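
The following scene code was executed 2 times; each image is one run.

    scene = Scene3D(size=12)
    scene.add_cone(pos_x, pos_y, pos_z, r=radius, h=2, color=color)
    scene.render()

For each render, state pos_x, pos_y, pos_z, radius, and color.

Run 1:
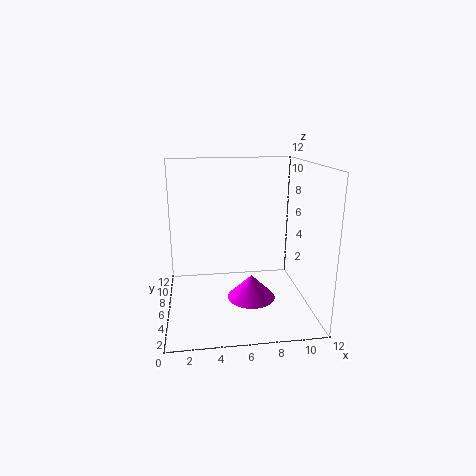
pos_x = 7
pos_y = 5
pos_z = 1
radius = 2
color = 'magenta'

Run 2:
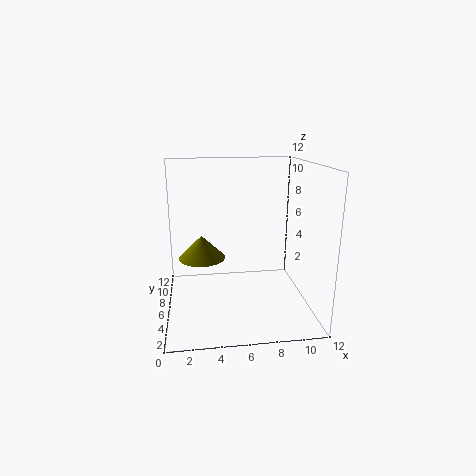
pos_x = 3
pos_y = 7
pos_z = 4
radius = 2
color = 'olive'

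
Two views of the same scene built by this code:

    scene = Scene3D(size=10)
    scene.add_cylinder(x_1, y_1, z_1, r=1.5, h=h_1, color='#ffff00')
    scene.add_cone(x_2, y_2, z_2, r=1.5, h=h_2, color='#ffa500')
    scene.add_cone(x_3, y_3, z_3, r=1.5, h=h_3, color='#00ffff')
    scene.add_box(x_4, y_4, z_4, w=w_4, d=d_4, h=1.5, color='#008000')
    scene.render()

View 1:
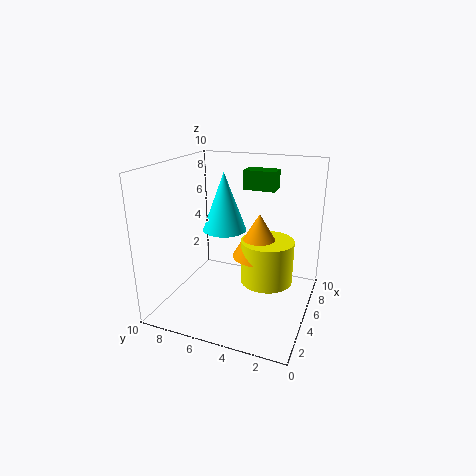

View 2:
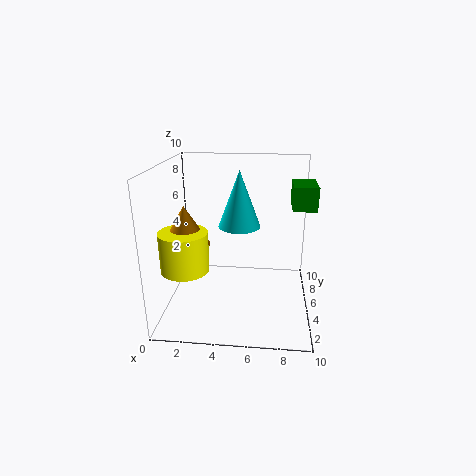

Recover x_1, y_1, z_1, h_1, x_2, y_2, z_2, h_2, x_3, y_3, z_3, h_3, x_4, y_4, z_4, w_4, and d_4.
x_1 = 2; y_1 = 2; z_1 = 4; h_1 = 2.5; x_2 = 2; y_2 = 2.5; z_2 = 5.5; h_2 = 2.5; x_3 = 5; y_3 = 6; z_3 = 5.5; h_3 = 4; x_4 = 8.5; y_4 = 3.5; z_4 = 7.5; w_4 = 1.5; d_4 = 2.5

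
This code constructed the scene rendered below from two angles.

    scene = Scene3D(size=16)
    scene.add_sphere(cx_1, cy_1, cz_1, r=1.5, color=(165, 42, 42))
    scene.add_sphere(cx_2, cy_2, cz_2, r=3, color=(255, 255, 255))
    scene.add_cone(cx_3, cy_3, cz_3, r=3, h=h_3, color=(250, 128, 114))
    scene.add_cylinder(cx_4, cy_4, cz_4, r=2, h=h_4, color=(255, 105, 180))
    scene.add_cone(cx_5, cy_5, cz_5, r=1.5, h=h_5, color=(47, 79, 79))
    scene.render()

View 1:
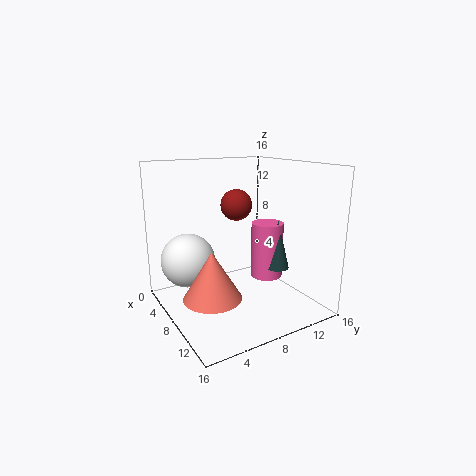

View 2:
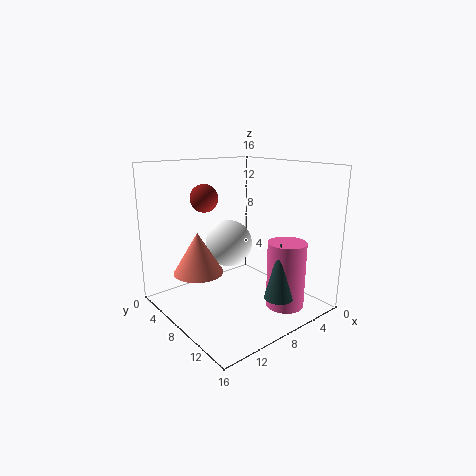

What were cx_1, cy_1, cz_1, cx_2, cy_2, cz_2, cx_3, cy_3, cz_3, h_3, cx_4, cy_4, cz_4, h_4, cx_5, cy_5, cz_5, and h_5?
cx_1 = 11, cy_1 = 6, cz_1 = 12.5, cx_2 = 5.5, cy_2 = 3, cz_2 = 5.5, cx_3 = 10.5, cy_3 = 3.5, cz_3 = 3, h_3 = 5, cx_4 = 6, cy_4 = 13.5, cz_4 = 1.5, h_4 = 7, cx_5 = 7.5, cy_5 = 14, cz_5 = 3, h_5 = 6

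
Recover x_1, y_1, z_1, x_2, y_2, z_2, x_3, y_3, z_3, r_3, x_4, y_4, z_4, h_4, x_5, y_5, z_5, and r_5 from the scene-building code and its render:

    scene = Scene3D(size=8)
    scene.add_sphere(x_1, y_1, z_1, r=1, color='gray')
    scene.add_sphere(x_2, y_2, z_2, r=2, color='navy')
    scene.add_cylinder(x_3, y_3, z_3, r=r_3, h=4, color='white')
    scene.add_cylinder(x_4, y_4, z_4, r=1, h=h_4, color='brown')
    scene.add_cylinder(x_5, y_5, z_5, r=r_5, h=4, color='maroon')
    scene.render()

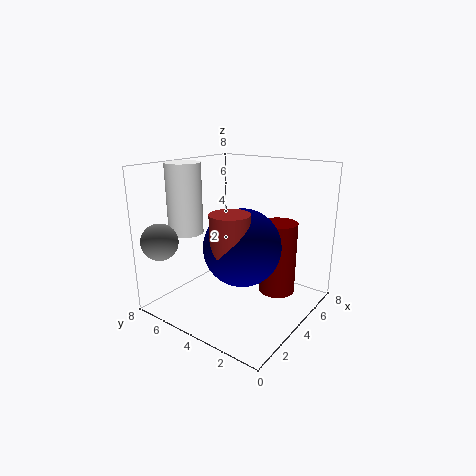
x_1 = 1
y_1 = 7
z_1 = 4
x_2 = 3
y_2 = 3
z_2 = 4
x_3 = 3
y_3 = 7
z_3 = 4
r_3 = 1
x_4 = 2
y_4 = 3
z_4 = 4
h_4 = 2
x_5 = 5
y_5 = 2
z_5 = 1
r_5 = 1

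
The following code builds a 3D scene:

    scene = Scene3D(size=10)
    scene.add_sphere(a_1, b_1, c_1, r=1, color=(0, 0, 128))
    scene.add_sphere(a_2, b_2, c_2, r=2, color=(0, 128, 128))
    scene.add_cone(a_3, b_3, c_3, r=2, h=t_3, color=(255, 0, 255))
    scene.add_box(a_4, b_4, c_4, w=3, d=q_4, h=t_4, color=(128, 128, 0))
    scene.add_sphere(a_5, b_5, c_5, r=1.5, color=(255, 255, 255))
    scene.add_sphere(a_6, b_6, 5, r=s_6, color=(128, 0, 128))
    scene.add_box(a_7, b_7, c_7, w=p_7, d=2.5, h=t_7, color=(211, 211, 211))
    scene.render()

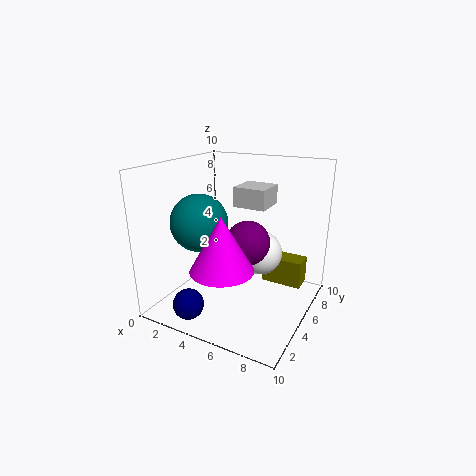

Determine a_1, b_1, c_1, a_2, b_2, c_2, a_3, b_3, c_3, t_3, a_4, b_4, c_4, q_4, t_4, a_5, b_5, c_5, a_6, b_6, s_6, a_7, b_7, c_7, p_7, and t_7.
a_1 = 3.5; b_1 = 1; c_1 = 1.5; a_2 = 2.5; b_2 = 4; c_2 = 6; a_3 = 5.5; b_3 = 2; c_3 = 4; t_3 = 3.5; a_4 = 6; b_4 = 7; c_4 = 1; q_4 = 1.5; t_4 = 2; a_5 = 6.5; b_5 = 5.5; c_5 = 4; a_6 = 6; b_6 = 4.5; s_6 = 1.5; a_7 = 3.5; b_7 = 7; c_7 = 6.5; p_7 = 2.5; t_7 = 1.5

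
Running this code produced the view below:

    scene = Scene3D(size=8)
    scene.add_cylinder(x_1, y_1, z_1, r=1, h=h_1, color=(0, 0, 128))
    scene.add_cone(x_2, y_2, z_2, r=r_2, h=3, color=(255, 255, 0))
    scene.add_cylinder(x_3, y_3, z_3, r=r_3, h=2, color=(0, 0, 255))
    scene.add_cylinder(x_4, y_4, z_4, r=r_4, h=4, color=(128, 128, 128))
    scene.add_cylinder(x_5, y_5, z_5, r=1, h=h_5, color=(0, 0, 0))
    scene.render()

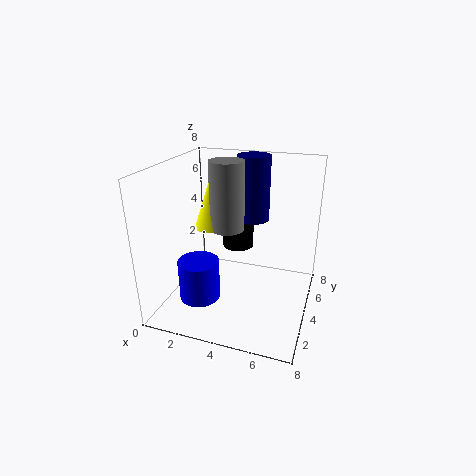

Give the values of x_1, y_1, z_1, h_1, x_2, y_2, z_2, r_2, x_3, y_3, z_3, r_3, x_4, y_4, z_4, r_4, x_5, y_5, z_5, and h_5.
x_1 = 4
y_1 = 7
z_1 = 4
h_1 = 4
x_2 = 2
y_2 = 5
z_2 = 4
r_2 = 1
x_3 = 3
y_3 = 1
z_3 = 2
r_3 = 1
x_4 = 3
y_4 = 5
z_4 = 4
r_4 = 1
x_5 = 3
y_5 = 7
z_5 = 2
h_5 = 2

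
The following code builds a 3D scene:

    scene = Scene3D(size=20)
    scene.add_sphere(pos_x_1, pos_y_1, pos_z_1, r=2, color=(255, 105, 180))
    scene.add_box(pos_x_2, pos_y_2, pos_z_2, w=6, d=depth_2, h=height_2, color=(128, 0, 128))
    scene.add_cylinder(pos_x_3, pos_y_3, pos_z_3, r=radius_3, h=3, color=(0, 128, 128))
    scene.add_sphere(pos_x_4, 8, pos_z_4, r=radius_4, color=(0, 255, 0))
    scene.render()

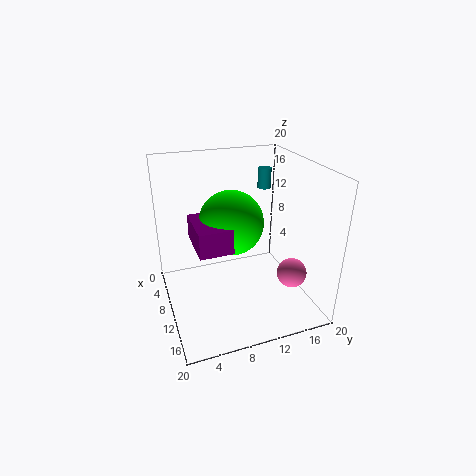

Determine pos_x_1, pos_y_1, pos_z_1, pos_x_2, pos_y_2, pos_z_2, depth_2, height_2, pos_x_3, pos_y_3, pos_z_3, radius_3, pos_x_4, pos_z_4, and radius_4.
pos_x_1 = 15; pos_y_1 = 16; pos_z_1 = 6; pos_x_2 = 11; pos_y_2 = 3; pos_z_2 = 12; depth_2 = 4; height_2 = 3; pos_x_3 = 5; pos_y_3 = 16; pos_z_3 = 15; radius_3 = 1; pos_x_4 = 13; pos_z_4 = 14; radius_4 = 4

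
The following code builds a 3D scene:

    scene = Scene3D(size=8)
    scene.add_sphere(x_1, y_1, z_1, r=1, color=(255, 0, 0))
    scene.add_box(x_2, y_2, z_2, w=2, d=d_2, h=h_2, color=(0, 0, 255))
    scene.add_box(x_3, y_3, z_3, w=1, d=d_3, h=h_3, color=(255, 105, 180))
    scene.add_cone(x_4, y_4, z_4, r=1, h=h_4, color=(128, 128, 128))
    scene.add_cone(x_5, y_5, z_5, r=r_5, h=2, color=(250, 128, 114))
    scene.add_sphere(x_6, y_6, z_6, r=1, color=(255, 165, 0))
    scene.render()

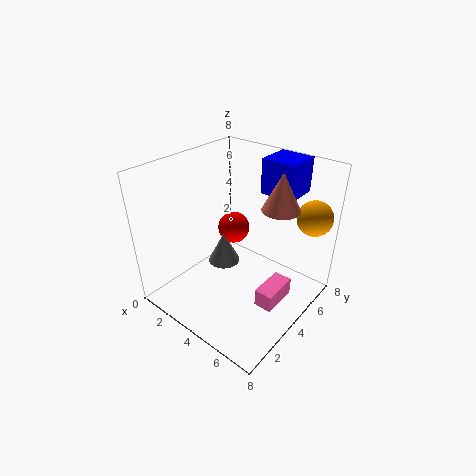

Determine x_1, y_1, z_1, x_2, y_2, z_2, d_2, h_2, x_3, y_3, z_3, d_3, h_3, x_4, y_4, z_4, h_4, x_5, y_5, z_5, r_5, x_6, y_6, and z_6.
x_1 = 2, y_1 = 6, z_1 = 3, x_2 = 4, y_2 = 6, z_2 = 6, d_2 = 2, h_2 = 2, x_3 = 6, y_3 = 3, z_3 = 1, d_3 = 2, h_3 = 1, x_4 = 2, y_4 = 5, z_4 = 1, h_4 = 2, x_5 = 6, y_5 = 5, z_5 = 6, r_5 = 1, x_6 = 7, y_6 = 7, z_6 = 5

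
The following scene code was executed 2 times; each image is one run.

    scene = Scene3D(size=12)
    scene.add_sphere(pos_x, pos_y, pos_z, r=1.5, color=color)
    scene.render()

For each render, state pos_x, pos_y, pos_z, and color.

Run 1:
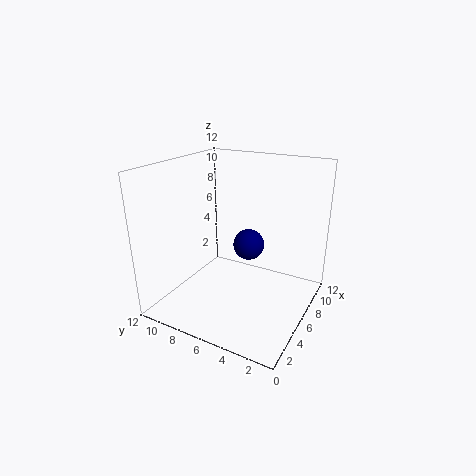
pos_x = 10, pos_y = 7, pos_z = 3.5, color = 'navy'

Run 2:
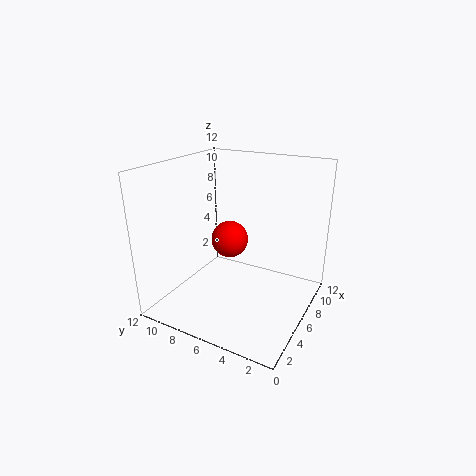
pos_x = 5.5, pos_y = 6.5, pos_z = 6, color = 'red'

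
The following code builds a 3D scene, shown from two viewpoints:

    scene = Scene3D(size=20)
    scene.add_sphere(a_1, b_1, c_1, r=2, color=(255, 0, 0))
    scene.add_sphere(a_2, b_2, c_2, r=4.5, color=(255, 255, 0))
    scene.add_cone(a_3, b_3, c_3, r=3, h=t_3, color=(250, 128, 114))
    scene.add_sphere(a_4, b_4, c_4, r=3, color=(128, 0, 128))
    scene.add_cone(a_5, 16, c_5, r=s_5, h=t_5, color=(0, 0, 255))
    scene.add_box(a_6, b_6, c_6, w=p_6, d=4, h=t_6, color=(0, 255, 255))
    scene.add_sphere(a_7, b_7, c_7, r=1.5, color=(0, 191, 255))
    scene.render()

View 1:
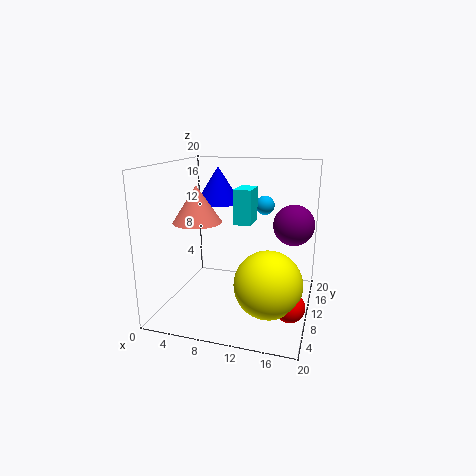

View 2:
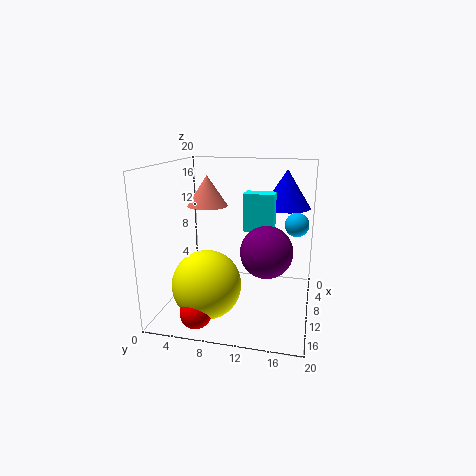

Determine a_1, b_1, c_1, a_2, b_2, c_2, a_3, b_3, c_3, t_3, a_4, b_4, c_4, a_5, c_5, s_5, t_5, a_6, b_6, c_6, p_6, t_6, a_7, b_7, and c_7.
a_1 = 18
b_1 = 6.5
c_1 = 2.5
a_2 = 15
b_2 = 7
c_2 = 5
a_3 = 6.5
b_3 = 4.5
c_3 = 13.5
t_3 = 4.5
a_4 = 17
b_4 = 15
c_4 = 11
a_5 = 5
c_5 = 13.5
s_5 = 3.5
t_5 = 5.5
a_6 = 9
b_6 = 11
c_6 = 11.5
p_6 = 2.5
t_6 = 5
a_7 = 12
b_7 = 18
c_7 = 13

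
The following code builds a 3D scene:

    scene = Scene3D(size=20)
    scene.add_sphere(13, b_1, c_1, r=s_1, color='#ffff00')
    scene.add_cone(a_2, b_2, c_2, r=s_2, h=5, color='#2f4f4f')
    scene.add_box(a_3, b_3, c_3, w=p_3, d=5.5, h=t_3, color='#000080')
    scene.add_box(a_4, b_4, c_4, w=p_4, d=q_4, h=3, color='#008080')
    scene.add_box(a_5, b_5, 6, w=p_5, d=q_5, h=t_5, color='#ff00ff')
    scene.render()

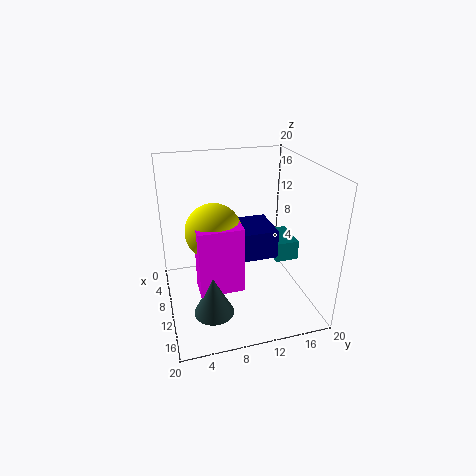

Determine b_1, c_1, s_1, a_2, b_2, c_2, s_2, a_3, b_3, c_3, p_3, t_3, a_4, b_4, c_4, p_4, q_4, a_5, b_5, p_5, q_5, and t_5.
b_1 = 6
c_1 = 13
s_1 = 3.5
a_2 = 16.5
b_2 = 5
c_2 = 3.5
s_2 = 2.5
a_3 = 6.5
b_3 = 9.5
c_3 = 7.5
p_3 = 6
t_3 = 4
a_4 = 4.5
b_4 = 16
c_4 = 5
p_4 = 5.5
q_4 = 3.5
a_5 = 13.5
b_5 = 3.5
p_5 = 3
q_5 = 5.5
t_5 = 8.5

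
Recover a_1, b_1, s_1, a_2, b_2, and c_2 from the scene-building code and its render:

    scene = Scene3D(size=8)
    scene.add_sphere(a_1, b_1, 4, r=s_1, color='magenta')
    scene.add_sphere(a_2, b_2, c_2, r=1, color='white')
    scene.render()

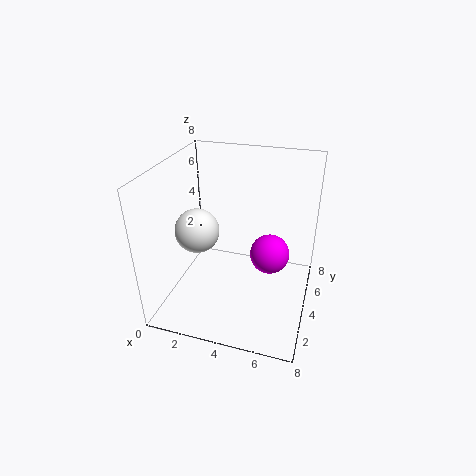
a_1 = 6
b_1 = 3
s_1 = 1
a_2 = 3
b_2 = 1
c_2 = 6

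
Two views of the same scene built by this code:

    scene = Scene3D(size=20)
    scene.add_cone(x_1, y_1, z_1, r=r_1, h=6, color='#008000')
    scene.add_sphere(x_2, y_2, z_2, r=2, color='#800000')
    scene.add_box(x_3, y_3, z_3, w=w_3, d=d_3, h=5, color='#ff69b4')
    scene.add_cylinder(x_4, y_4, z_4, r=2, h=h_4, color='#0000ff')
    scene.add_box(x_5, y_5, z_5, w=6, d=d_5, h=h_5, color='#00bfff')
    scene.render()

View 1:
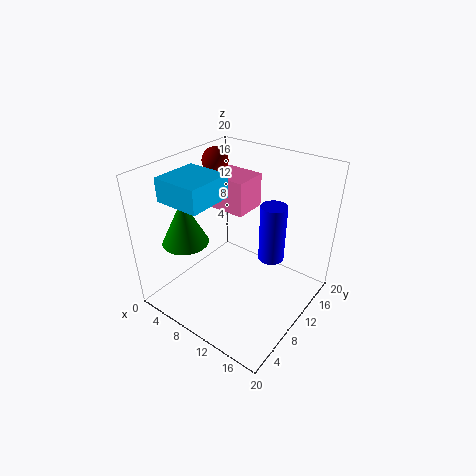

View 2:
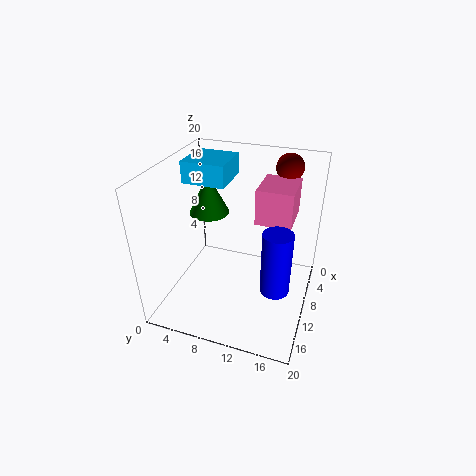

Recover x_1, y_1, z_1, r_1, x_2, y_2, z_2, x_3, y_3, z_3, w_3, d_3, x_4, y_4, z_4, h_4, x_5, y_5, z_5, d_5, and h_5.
x_1 = 6
y_1 = 4
z_1 = 11
r_1 = 3
x_2 = 2
y_2 = 15
z_2 = 18
x_3 = 3
y_3 = 12
z_3 = 12
w_3 = 6
d_3 = 5
x_4 = 12
y_4 = 16
z_4 = 4
h_4 = 9
x_5 = 4
y_5 = 2
z_5 = 17
d_5 = 6
h_5 = 3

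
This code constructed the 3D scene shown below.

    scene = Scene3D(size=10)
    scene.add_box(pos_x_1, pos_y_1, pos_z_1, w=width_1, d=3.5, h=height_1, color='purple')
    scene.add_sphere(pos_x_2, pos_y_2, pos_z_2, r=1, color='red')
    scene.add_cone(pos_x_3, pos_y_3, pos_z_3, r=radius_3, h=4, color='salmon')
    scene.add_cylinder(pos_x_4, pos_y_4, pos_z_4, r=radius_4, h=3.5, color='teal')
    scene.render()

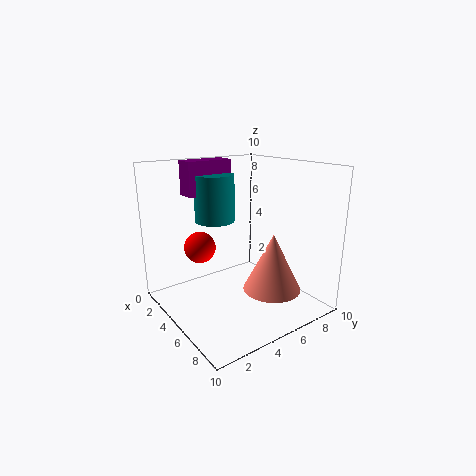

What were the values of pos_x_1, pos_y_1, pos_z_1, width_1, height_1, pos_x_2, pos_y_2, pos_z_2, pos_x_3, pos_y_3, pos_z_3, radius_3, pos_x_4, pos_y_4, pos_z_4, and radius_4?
pos_x_1 = 0.5; pos_y_1 = 3; pos_z_1 = 7.5; width_1 = 1.5; height_1 = 2.5; pos_x_2 = 5; pos_y_2 = 2; pos_z_2 = 5; pos_x_3 = 7; pos_y_3 = 6.5; pos_z_3 = 1.5; radius_3 = 2; pos_x_4 = 2; pos_y_4 = 5; pos_z_4 = 5.5; radius_4 = 1.5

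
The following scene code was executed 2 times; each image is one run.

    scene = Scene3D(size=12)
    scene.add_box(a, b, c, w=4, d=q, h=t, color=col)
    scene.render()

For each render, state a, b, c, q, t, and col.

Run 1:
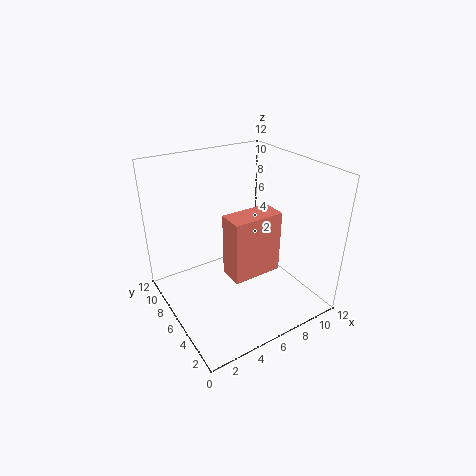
a = 4, b = 3, c = 4, q = 2, t = 5, col = 'salmon'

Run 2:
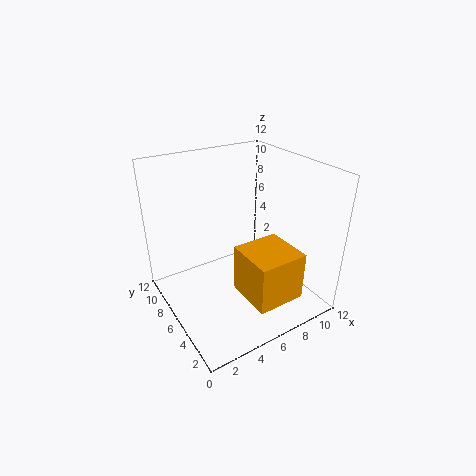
a = 5, b = 1, c = 2, q = 4, t = 4, col = 'orange'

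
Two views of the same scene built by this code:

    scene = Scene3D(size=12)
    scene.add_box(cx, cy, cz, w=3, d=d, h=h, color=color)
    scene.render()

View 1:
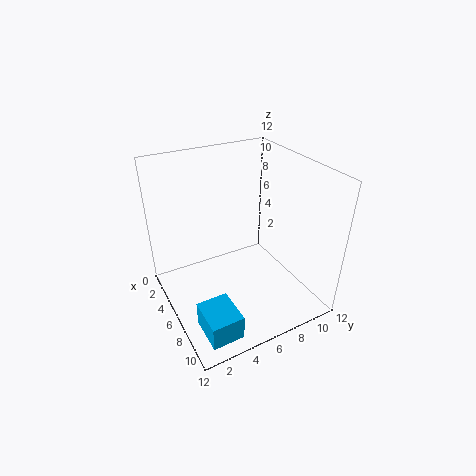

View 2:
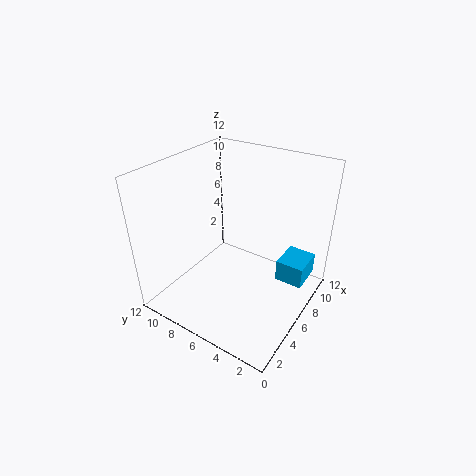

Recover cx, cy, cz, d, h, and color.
cx = 8.5, cy = 1, cz = 1, d = 2.5, h = 2, color = 'deepskyblue'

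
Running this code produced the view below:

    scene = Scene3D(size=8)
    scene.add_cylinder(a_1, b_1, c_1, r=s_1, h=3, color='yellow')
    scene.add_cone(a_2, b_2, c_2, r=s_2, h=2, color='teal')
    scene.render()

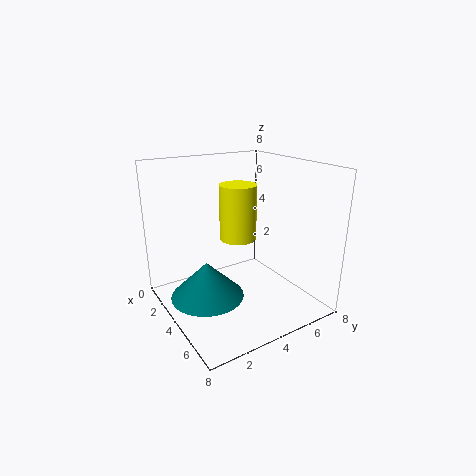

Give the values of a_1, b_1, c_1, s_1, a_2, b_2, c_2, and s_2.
a_1 = 4; b_1 = 4; c_1 = 4; s_1 = 1; a_2 = 4; b_2 = 2; c_2 = 1; s_2 = 2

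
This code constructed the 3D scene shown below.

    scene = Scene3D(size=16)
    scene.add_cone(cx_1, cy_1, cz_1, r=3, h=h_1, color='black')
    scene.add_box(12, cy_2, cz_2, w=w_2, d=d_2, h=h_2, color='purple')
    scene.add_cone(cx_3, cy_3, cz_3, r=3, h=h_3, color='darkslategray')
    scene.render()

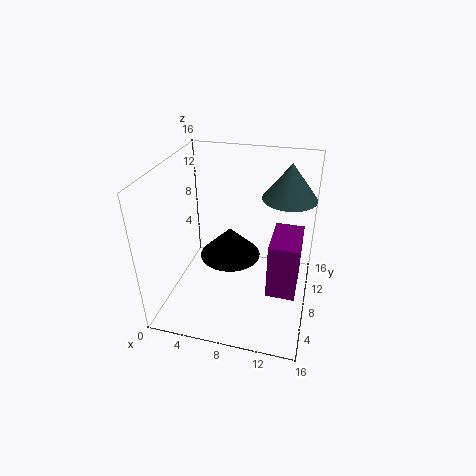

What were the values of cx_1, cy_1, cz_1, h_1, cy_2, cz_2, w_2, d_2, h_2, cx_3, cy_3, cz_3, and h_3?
cx_1 = 8
cy_1 = 5
cz_1 = 8
h_1 = 3
cy_2 = 4
cz_2 = 4
w_2 = 3
d_2 = 5
h_2 = 6
cx_3 = 13
cy_3 = 11
cz_3 = 12
h_3 = 4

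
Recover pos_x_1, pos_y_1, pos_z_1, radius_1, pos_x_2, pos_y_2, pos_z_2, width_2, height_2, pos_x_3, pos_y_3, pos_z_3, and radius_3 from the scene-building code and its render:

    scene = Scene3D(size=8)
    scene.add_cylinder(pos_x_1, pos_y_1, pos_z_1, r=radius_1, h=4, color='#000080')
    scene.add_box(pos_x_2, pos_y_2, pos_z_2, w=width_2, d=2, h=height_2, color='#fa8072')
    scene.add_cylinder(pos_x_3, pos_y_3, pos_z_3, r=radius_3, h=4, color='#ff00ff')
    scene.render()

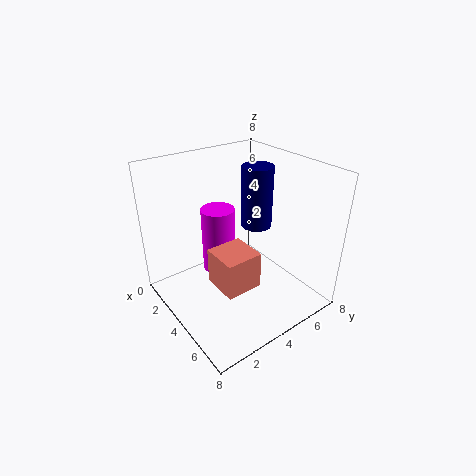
pos_x_1 = 2; pos_y_1 = 7; pos_z_1 = 3; radius_1 = 1; pos_x_2 = 4; pos_y_2 = 2; pos_z_2 = 2; width_2 = 2; height_2 = 2; pos_x_3 = 2; pos_y_3 = 4; pos_z_3 = 1; radius_3 = 1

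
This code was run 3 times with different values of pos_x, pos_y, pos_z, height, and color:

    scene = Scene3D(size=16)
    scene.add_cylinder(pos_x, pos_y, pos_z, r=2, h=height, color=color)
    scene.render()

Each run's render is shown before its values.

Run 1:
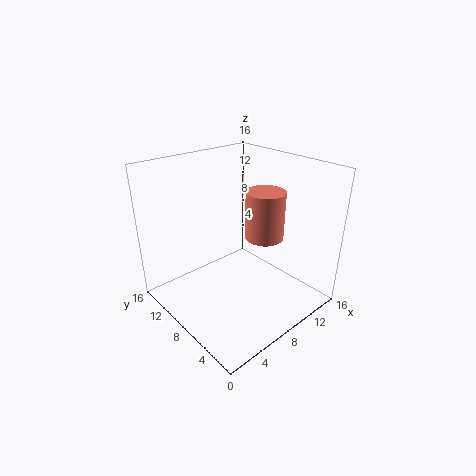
pos_x = 9, pos_y = 5, pos_z = 9, height = 5, color = 'salmon'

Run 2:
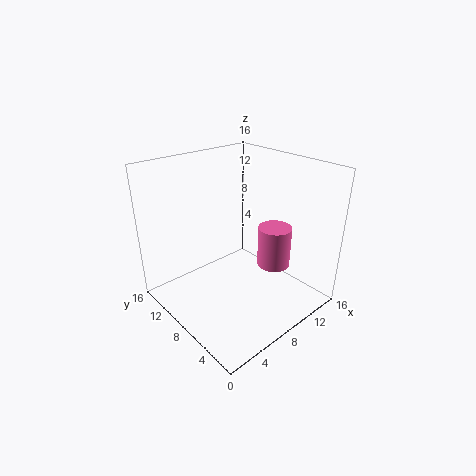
pos_x = 13, pos_y = 7, pos_z = 3, height = 5, color = 'hotpink'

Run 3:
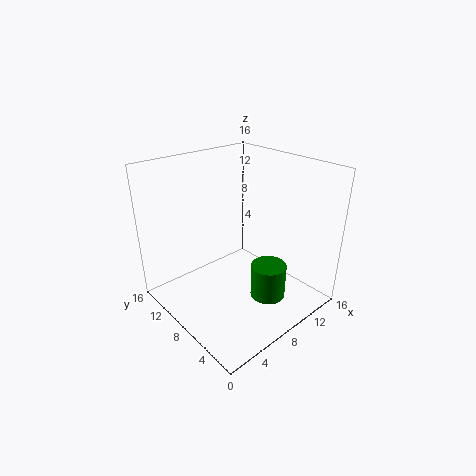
pos_x = 10, pos_y = 5, pos_z = 1, height = 4, color = 'green'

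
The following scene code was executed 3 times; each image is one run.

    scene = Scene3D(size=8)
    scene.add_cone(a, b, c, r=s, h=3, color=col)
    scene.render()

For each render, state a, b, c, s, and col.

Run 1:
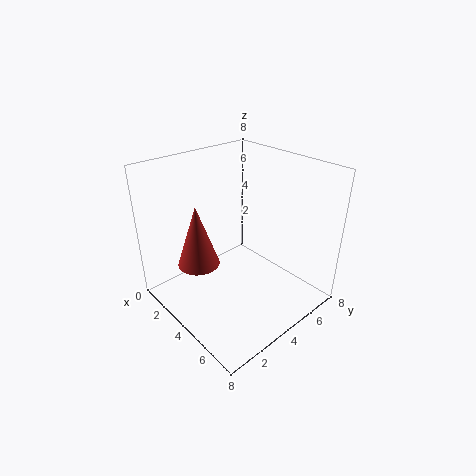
a = 4.5
b = 1
c = 4
s = 1
col = 'brown'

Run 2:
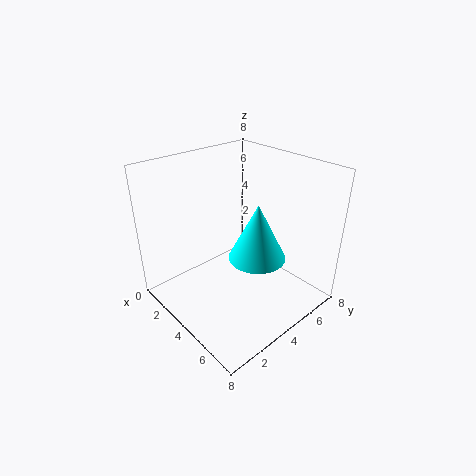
a = 5.5
b = 4
c = 3.5
s = 1.5
col = 'cyan'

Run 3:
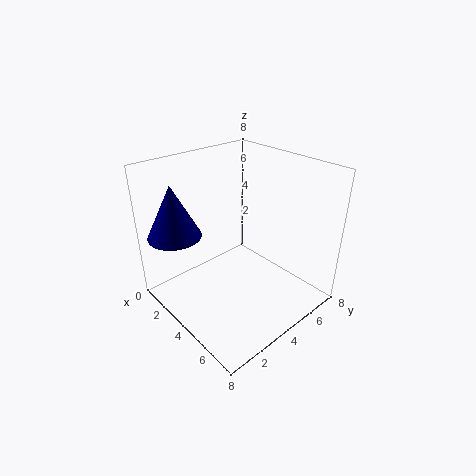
a = 1.5
b = 1.5
c = 4
s = 1.5
col = 'navy'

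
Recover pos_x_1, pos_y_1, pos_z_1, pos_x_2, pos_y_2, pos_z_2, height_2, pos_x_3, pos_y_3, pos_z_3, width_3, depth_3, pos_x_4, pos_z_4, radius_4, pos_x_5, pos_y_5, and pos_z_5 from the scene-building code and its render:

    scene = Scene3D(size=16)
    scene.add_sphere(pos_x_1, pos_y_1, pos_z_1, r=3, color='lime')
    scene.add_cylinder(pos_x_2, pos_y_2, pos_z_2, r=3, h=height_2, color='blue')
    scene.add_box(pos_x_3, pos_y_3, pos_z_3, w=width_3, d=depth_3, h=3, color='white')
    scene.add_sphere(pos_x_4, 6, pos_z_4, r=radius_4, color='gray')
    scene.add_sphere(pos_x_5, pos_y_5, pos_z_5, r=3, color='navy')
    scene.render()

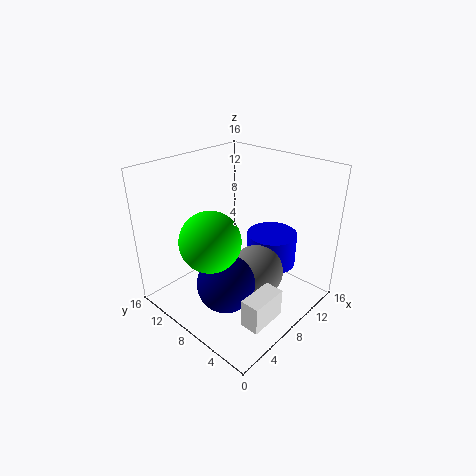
pos_x_1 = 3
pos_y_1 = 7
pos_z_1 = 10
pos_x_2 = 13
pos_y_2 = 7
pos_z_2 = 3
height_2 = 4
pos_x_3 = 3
pos_y_3 = 1
pos_z_3 = 2
width_3 = 4
depth_3 = 2
pos_x_4 = 9
pos_z_4 = 4
radius_4 = 3
pos_x_5 = 4
pos_y_5 = 6
pos_z_5 = 5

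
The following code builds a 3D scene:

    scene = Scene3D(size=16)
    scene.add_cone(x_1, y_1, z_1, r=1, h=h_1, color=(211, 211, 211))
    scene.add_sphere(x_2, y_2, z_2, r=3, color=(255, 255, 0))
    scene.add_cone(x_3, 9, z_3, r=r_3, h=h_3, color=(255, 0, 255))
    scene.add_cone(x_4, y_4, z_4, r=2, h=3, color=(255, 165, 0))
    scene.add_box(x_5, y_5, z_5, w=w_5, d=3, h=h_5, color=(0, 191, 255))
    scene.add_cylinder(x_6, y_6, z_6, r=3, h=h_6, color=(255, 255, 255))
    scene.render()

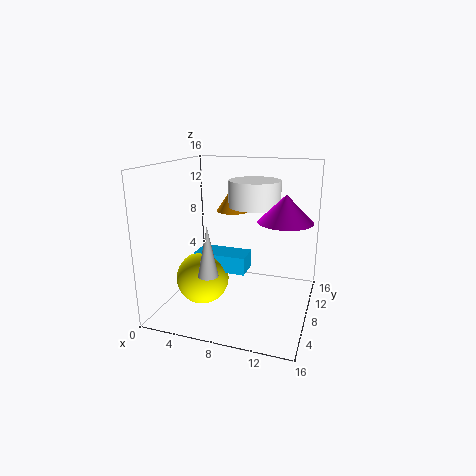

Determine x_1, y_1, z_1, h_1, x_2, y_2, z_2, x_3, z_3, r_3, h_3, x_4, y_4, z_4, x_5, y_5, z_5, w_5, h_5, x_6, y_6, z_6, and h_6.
x_1 = 7, y_1 = 2, z_1 = 6, h_1 = 5, x_2 = 4, y_2 = 7, z_2 = 3, x_3 = 13, z_3 = 10, r_3 = 3, h_3 = 3, x_4 = 6, y_4 = 12, z_4 = 10, x_5 = 3, y_5 = 7, z_5 = 4, w_5 = 6, h_5 = 2, x_6 = 9, y_6 = 11, z_6 = 11, h_6 = 3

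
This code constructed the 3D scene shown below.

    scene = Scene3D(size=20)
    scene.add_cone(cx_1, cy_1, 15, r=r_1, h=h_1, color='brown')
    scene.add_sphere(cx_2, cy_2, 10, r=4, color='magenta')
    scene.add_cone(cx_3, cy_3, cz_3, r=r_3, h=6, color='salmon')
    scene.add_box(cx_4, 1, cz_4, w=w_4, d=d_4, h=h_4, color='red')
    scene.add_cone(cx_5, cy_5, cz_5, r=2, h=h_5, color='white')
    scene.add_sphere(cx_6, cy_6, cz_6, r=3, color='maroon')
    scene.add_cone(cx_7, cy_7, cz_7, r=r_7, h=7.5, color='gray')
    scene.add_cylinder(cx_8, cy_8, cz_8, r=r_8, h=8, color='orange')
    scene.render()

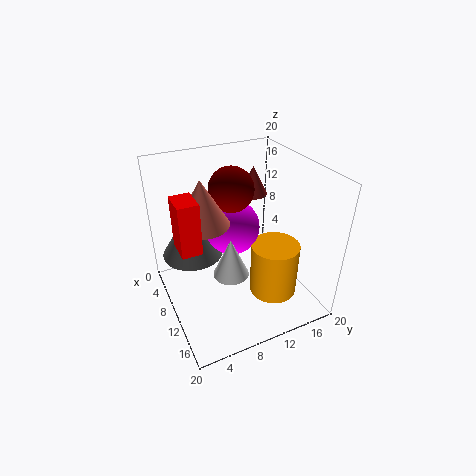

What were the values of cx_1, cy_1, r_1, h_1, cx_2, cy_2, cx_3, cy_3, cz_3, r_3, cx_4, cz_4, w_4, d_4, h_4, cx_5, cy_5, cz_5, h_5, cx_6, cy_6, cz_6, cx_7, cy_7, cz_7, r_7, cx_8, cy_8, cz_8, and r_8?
cx_1 = 7.5
cy_1 = 13.5
r_1 = 2
h_1 = 4
cx_2 = 7
cy_2 = 10.5
cx_3 = 10
cy_3 = 5
cz_3 = 13.5
r_3 = 3.5
cx_4 = 10.5
cz_4 = 12
w_4 = 3.5
d_4 = 2.5
h_4 = 6.5
cx_5 = 17.5
cy_5 = 5.5
cz_5 = 11
h_5 = 4.5
cx_6 = 9
cy_6 = 9.5
cz_6 = 17
cx_7 = 4.5
cy_7 = 5
cz_7 = 5.5
r_7 = 4.5
cx_8 = 12
cy_8 = 15
cz_8 = 0.5
r_8 = 3.5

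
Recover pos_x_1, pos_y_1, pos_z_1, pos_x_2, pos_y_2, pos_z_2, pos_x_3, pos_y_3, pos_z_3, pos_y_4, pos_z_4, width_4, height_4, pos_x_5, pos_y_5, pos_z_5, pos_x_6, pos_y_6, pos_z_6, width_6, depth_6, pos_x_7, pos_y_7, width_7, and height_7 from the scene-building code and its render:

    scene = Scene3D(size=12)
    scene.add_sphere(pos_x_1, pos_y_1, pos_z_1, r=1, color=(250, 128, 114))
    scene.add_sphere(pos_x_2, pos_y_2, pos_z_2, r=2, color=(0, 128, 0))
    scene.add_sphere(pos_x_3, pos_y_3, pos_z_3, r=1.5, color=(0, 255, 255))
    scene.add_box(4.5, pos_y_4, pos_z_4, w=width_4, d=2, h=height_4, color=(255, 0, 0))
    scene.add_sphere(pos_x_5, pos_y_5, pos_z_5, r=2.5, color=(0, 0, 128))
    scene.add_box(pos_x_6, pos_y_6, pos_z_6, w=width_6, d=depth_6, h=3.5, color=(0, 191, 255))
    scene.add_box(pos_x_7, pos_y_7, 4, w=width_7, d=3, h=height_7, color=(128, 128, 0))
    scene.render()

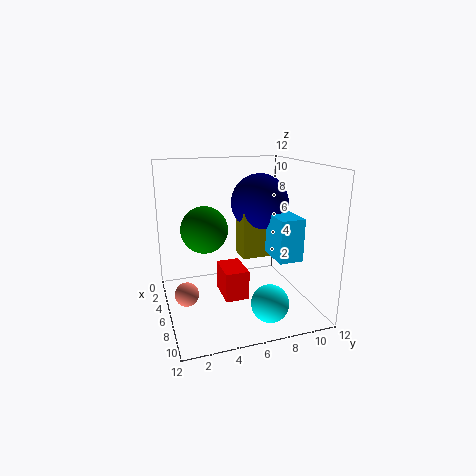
pos_x_1 = 6; pos_y_1 = 1.5; pos_z_1 = 1.5; pos_x_2 = 4.5; pos_y_2 = 3.5; pos_z_2 = 6.5; pos_x_3 = 9.5; pos_y_3 = 7.5; pos_z_3 = 1.5; pos_y_4 = 4.5; pos_z_4 = 1; width_4 = 3; height_4 = 2.5; pos_x_5 = 4.5; pos_y_5 = 8.5; pos_z_5 = 8.5; pos_x_6 = 6; pos_y_6 = 8.5; pos_z_6 = 4.5; width_6 = 3; depth_6 = 2; pos_x_7 = 4; pos_y_7 = 6.5; width_7 = 2; height_7 = 4.5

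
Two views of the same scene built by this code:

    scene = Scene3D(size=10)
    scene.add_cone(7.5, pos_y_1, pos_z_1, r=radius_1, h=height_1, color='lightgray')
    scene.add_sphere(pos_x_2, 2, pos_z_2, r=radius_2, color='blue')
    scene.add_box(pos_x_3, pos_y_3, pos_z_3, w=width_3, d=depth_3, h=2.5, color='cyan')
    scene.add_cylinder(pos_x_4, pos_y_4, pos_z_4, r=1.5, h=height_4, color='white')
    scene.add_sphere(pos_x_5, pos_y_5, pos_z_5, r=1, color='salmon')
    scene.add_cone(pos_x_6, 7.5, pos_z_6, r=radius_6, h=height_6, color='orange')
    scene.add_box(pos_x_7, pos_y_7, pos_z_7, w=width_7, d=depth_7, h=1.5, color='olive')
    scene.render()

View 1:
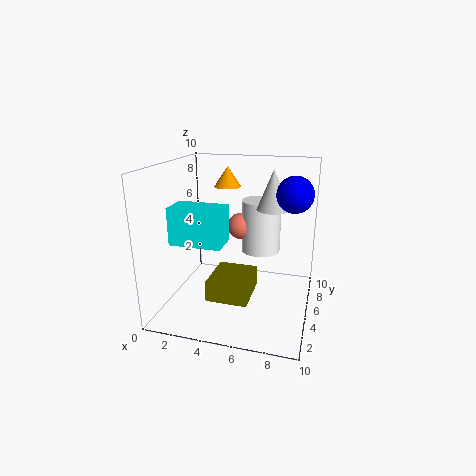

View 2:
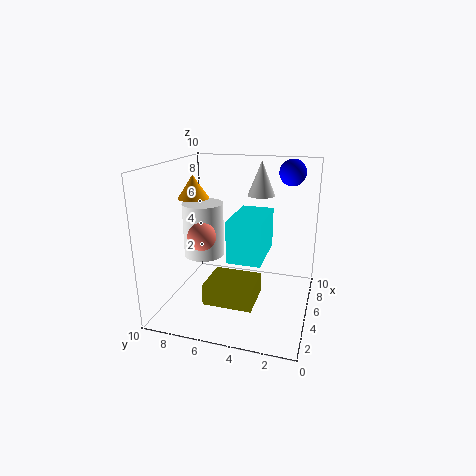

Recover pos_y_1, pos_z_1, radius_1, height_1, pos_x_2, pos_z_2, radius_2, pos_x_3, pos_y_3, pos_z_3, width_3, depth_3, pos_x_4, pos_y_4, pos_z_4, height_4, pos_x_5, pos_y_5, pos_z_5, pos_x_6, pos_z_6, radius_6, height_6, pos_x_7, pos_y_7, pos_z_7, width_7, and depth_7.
pos_y_1 = 4; pos_z_1 = 7.5; radius_1 = 1; height_1 = 2.5; pos_x_2 = 9; pos_z_2 = 9; radius_2 = 1; pos_x_3 = 1; pos_y_3 = 2.5; pos_z_3 = 5; width_3 = 3.5; depth_3 = 2; pos_x_4 = 6; pos_y_4 = 8; pos_z_4 = 3; height_4 = 4; pos_x_5 = 4.5; pos_y_5 = 7.5; pos_z_5 = 5; pos_x_6 = 3.5; pos_z_6 = 8; radius_6 = 1; height_6 = 1.5; pos_x_7 = 3; pos_y_7 = 3.5; pos_z_7 = 0.5; width_7 = 3; depth_7 = 3.5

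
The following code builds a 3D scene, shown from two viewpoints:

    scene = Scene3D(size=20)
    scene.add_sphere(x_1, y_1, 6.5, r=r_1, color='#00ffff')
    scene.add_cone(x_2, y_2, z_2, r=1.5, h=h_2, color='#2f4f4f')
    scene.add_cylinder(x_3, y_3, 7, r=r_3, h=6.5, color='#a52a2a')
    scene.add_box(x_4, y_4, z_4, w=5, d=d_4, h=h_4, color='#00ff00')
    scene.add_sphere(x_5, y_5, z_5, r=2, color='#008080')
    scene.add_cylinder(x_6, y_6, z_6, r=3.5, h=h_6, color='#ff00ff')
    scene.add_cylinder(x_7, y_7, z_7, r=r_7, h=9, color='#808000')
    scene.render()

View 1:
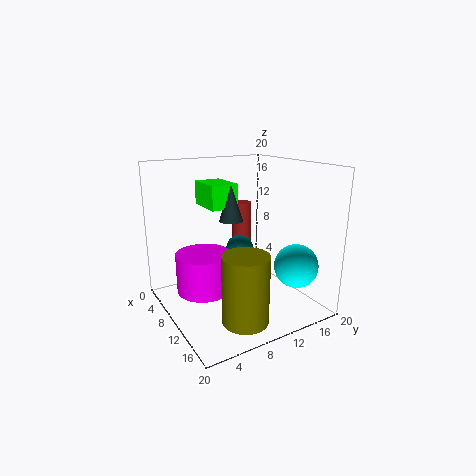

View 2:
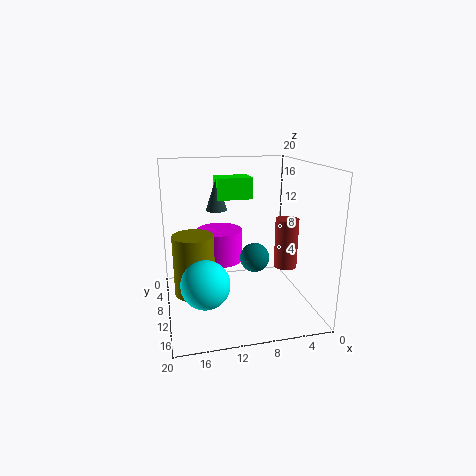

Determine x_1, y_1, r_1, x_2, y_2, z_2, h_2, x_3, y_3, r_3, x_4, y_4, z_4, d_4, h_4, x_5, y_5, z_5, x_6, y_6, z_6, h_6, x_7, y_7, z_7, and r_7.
x_1 = 15.5, y_1 = 16, r_1 = 3, x_2 = 12.5, y_2 = 7.5, z_2 = 13.5, h_2 = 4.5, x_3 = 4.5, y_3 = 14, r_3 = 1.5, x_4 = 7.5, y_4 = 5, z_4 = 15, d_4 = 3.5, h_4 = 3, x_5 = 8, y_5 = 11.5, z_5 = 7.5, x_6 = 11.5, y_6 = 4, z_6 = 4.5, h_6 = 5, x_7 = 16, y_7 = 7.5, z_7 = 1, r_7 = 3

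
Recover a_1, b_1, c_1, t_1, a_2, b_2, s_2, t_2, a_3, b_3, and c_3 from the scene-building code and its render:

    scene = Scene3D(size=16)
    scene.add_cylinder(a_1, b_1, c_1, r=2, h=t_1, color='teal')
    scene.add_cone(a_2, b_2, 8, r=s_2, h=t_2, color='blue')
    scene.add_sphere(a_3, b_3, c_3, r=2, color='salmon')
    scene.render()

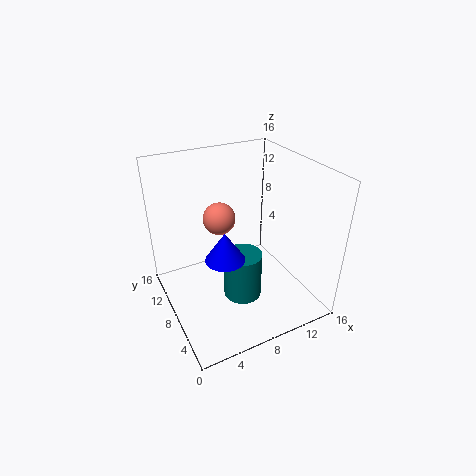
a_1 = 7
b_1 = 5
c_1 = 3
t_1 = 5
a_2 = 5
b_2 = 5
s_2 = 2
t_2 = 3
a_3 = 8
b_3 = 13
c_3 = 8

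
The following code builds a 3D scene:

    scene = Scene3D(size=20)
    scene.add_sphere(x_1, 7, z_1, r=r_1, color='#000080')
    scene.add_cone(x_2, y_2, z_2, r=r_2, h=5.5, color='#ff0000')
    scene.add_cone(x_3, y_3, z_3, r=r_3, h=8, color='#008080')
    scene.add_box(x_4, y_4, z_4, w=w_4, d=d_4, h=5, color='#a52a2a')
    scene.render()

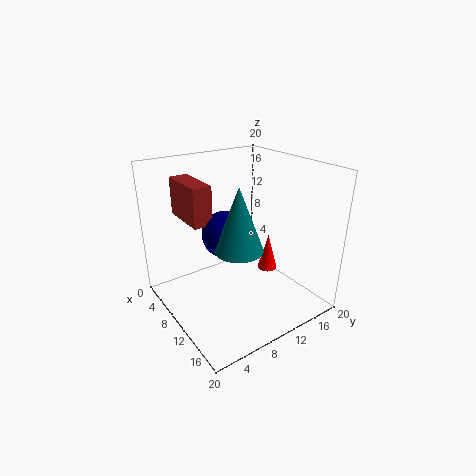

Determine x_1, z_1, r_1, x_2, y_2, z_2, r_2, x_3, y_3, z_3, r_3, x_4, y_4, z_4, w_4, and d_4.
x_1 = 11.5; z_1 = 12; r_1 = 3; x_2 = 9.5; y_2 = 16; z_2 = 3; r_2 = 1.5; x_3 = 14.5; y_3 = 7; z_3 = 11; r_3 = 3; x_4 = 4.5; y_4 = 3; z_4 = 13.5; w_4 = 6.5; d_4 = 2.5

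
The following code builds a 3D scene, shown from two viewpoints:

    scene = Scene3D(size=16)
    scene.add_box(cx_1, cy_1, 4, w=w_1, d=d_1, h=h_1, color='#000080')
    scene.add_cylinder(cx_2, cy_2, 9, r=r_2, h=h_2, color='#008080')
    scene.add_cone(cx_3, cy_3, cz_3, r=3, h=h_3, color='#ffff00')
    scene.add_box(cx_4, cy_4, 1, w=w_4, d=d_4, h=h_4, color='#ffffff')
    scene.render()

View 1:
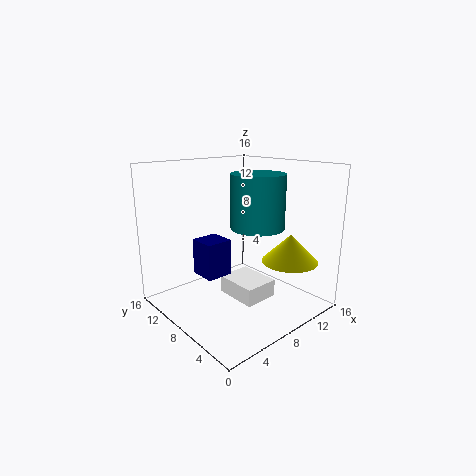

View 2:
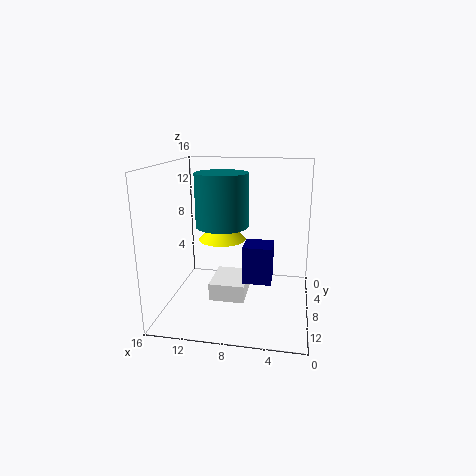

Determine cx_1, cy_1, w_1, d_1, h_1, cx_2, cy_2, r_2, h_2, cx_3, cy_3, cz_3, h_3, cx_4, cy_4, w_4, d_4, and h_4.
cx_1 = 4, cy_1 = 8, w_1 = 3, d_1 = 3, h_1 = 4, cx_2 = 10, cy_2 = 7, r_2 = 3, h_2 = 6, cx_3 = 11, cy_3 = 3, cz_3 = 6, h_3 = 3, cx_4 = 7, cy_4 = 5, w_4 = 4, d_4 = 5, h_4 = 2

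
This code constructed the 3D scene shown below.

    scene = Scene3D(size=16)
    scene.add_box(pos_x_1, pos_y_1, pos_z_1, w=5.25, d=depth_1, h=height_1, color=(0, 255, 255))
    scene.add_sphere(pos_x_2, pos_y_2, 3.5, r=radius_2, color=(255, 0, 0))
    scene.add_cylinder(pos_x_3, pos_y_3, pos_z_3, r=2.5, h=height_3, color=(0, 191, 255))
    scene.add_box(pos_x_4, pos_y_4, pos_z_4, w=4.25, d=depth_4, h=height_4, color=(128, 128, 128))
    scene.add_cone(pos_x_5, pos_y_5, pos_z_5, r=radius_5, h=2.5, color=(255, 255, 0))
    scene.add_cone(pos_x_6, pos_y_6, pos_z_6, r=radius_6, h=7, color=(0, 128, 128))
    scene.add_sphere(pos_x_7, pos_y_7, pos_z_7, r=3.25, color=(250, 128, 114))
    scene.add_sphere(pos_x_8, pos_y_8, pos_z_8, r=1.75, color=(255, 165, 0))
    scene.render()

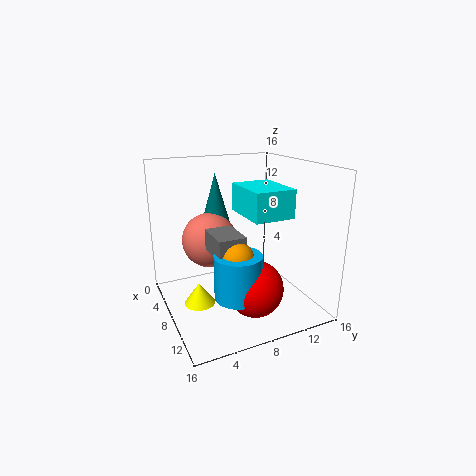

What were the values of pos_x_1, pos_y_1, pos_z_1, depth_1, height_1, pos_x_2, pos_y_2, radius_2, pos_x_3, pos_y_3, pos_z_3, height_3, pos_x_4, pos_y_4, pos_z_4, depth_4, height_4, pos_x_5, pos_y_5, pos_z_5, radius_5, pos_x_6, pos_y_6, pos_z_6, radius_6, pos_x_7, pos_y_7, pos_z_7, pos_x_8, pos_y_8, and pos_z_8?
pos_x_1 = 9.25; pos_y_1 = 6.75; pos_z_1 = 11.75; depth_1 = 4; height_1 = 2.75; pos_x_2 = 11.75; pos_y_2 = 8.25; radius_2 = 3; pos_x_3 = 11.25; pos_y_3 = 6.5; pos_z_3 = 2.75; height_3 = 4.75; pos_x_4 = 7; pos_y_4 = 4.5; pos_z_4 = 7; depth_4 = 3; height_4 = 2.25; pos_x_5 = 7.25; pos_y_5 = 3.5; pos_z_5 = 0.5; radius_5 = 1.75; pos_x_6 = 3.25; pos_y_6 = 7.25; pos_z_6 = 7.5; radius_6 = 2; pos_x_7 = 4.25; pos_y_7 = 6; pos_z_7 = 6.75; pos_x_8 = 11; pos_y_8 = 6.5; pos_z_8 = 7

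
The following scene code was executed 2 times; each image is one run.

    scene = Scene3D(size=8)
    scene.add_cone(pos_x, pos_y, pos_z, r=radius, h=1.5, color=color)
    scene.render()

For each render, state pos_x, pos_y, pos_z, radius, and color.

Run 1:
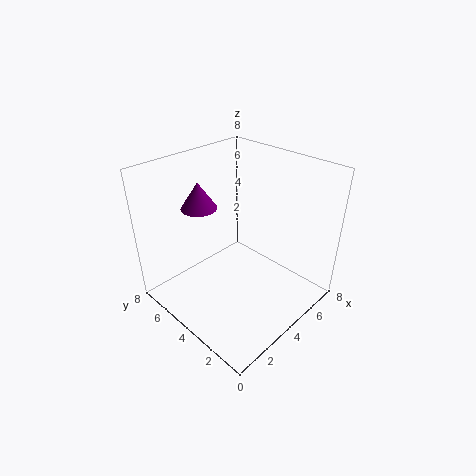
pos_x = 3
pos_y = 6
pos_z = 5.5
radius = 1
color = 'purple'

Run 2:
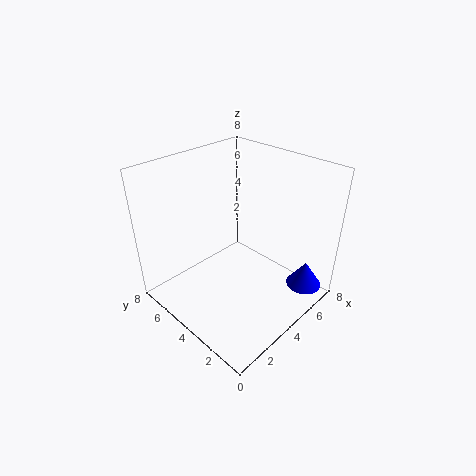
pos_x = 6.5
pos_y = 1
pos_z = 1
radius = 1
color = 'blue'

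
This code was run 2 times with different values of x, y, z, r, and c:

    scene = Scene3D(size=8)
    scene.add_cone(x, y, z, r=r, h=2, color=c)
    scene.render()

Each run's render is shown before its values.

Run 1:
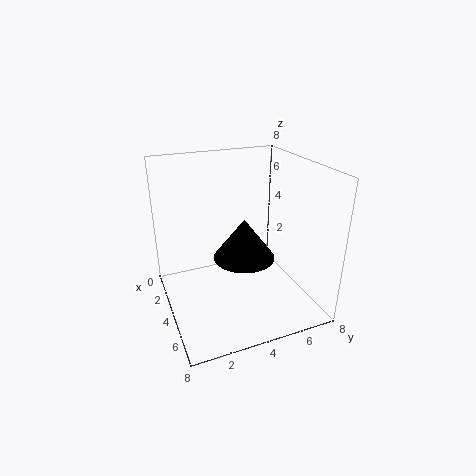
x = 6
y = 3.5
z = 4
r = 1.5
c = 'black'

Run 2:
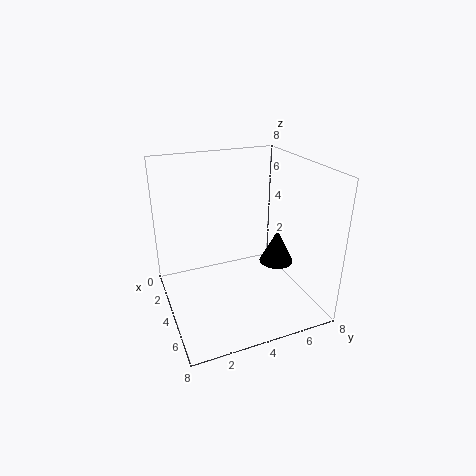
x = 4
y = 6.5
z = 2
r = 1
c = 'black'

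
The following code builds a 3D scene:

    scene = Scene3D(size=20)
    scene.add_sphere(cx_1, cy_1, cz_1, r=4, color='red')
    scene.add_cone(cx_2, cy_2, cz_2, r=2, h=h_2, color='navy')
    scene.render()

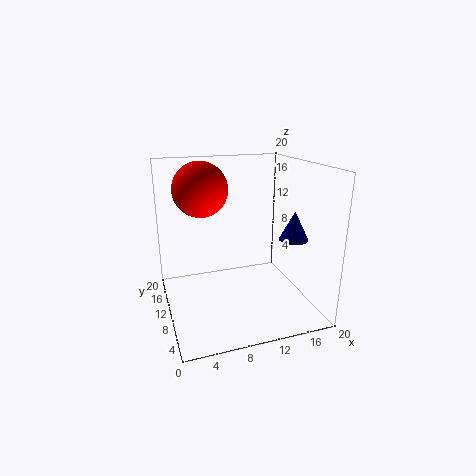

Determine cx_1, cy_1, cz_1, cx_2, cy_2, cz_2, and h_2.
cx_1 = 6
cy_1 = 15
cz_1 = 16
cx_2 = 17
cy_2 = 7
cz_2 = 10
h_2 = 4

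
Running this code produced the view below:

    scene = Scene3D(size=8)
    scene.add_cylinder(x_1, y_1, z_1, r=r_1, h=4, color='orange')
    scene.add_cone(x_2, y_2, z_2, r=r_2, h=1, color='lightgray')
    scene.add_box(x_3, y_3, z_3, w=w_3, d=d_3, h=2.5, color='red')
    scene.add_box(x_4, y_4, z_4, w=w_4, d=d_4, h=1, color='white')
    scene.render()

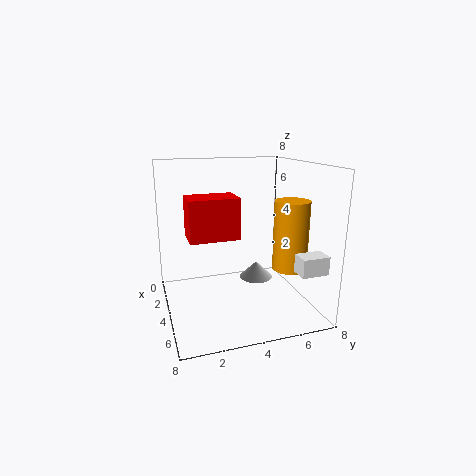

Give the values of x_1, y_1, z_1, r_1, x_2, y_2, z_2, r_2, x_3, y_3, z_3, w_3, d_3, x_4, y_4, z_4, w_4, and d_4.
x_1 = 4.5, y_1 = 7, z_1 = 2, r_1 = 1, x_2 = 3, y_2 = 5.5, z_2 = 1, r_2 = 1, x_3 = 1, y_3 = 1.5, z_3 = 3.5, w_3 = 2, d_3 = 3, x_4 = 6, y_4 = 6.5, z_4 = 2.5, w_4 = 1, d_4 = 1.5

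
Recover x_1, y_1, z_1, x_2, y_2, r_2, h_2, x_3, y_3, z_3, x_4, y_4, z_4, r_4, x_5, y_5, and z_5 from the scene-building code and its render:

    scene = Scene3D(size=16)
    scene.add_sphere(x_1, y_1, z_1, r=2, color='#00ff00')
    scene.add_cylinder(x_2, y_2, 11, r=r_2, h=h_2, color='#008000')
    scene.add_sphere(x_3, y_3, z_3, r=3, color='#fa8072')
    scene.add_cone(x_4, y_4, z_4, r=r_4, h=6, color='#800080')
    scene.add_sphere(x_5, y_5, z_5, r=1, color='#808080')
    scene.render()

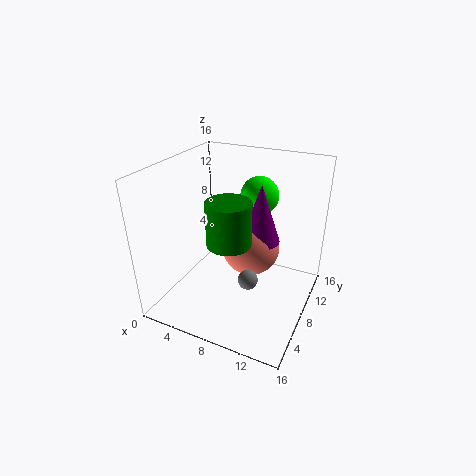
x_1 = 10, y_1 = 9, z_1 = 13, x_2 = 10, y_2 = 2, r_2 = 2, h_2 = 4, x_3 = 10, y_3 = 7, z_3 = 8, x_4 = 11, y_4 = 7, z_4 = 9, r_4 = 2, x_5 = 11, y_5 = 4, z_5 = 6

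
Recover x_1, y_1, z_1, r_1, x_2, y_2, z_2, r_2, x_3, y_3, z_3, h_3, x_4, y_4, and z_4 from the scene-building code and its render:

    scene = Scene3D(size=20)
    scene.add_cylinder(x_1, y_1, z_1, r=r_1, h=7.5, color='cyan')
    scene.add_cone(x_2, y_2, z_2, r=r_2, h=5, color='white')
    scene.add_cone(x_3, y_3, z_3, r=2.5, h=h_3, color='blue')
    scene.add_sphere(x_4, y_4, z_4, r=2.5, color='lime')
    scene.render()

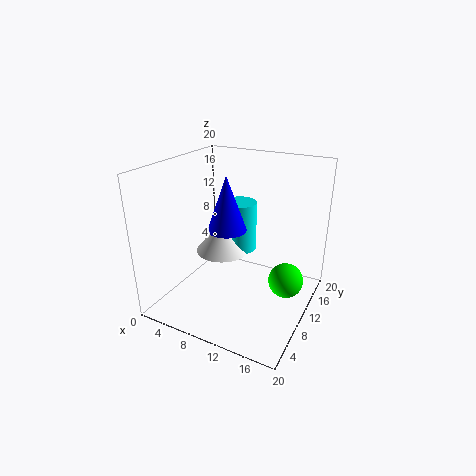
x_1 = 8, y_1 = 14.5, z_1 = 6, r_1 = 2.5, x_2 = 6, y_2 = 12.5, z_2 = 6, r_2 = 4, x_3 = 10, y_3 = 7, z_3 = 12.5, h_3 = 7, x_4 = 16.5, y_4 = 12.5, z_4 = 3.5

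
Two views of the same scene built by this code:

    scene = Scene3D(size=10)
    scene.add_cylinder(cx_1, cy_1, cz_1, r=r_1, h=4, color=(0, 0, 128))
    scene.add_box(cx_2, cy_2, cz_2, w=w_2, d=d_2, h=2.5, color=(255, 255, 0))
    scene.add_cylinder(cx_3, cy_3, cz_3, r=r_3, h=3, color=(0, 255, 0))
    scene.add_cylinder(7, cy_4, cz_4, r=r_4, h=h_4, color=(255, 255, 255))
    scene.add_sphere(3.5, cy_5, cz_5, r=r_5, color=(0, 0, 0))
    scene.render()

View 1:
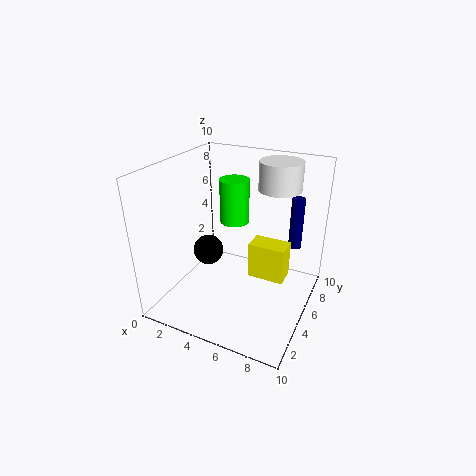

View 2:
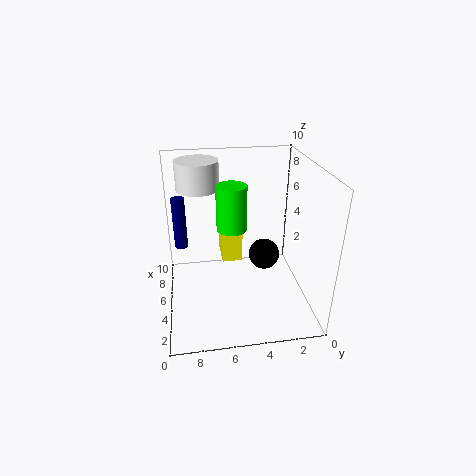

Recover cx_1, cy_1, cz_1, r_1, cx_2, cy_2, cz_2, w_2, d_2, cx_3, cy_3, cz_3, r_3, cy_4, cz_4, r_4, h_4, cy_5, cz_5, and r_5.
cx_1 = 8, cy_1 = 9, cz_1 = 3, r_1 = 0.5, cx_2 = 6, cy_2 = 4.5, cz_2 = 2.5, w_2 = 2.5, d_2 = 1.5, cx_3 = 4.5, cy_3 = 5.5, cz_3 = 6, r_3 = 1, cy_4 = 7.5, cz_4 = 8, r_4 = 1.5, h_4 = 2, cy_5 = 3.5, cz_5 = 4.5, r_5 = 1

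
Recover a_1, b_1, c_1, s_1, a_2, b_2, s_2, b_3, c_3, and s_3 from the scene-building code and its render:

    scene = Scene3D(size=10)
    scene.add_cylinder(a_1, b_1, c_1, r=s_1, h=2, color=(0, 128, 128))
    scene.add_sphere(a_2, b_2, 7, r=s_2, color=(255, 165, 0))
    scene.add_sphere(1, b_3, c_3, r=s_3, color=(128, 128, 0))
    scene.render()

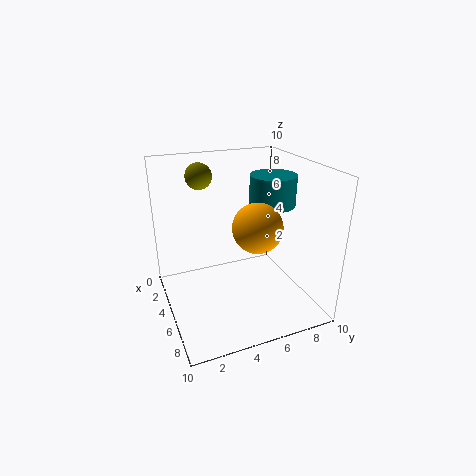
a_1 = 6
b_1 = 7
c_1 = 7.5
s_1 = 1.5
a_2 = 8
b_2 = 5
s_2 = 1.5
b_3 = 3.5
c_3 = 8.5
s_3 = 1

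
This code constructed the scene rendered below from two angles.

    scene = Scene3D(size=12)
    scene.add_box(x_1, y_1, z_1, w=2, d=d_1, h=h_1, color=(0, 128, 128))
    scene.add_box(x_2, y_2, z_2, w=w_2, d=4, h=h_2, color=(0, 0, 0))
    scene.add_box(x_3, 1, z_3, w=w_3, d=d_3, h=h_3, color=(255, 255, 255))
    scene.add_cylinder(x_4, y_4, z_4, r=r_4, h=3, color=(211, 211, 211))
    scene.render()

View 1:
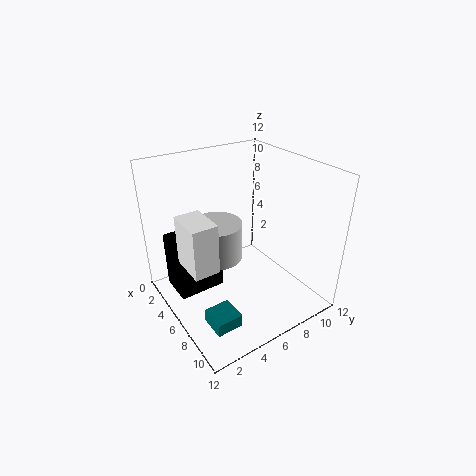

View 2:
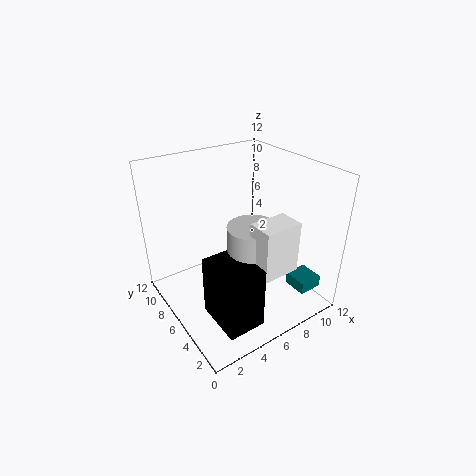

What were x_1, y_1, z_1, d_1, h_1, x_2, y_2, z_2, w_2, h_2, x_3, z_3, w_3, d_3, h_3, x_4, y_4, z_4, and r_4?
x_1 = 9
y_1 = 1
z_1 = 2
d_1 = 2
h_1 = 1
x_2 = 2
y_2 = 1
z_2 = 1
w_2 = 3
h_2 = 5
x_3 = 5
z_3 = 5
w_3 = 3
d_3 = 2
h_3 = 4
x_4 = 6
y_4 = 4
z_4 = 5
r_4 = 2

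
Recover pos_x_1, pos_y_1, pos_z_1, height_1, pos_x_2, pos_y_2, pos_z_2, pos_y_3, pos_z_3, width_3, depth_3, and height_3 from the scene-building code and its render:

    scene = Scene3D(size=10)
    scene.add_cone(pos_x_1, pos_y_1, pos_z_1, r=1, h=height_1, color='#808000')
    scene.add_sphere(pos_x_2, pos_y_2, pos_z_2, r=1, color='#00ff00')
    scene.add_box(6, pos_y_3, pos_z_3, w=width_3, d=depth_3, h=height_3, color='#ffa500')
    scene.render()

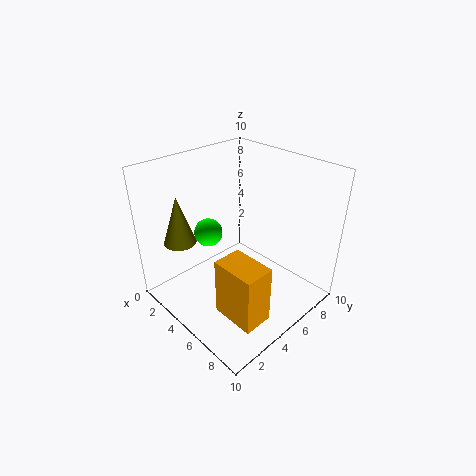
pos_x_1 = 4
pos_y_1 = 1
pos_z_1 = 6
height_1 = 3
pos_x_2 = 3
pos_y_2 = 4
pos_z_2 = 5
pos_y_3 = 2
pos_z_3 = 1
width_3 = 3
depth_3 = 2
height_3 = 4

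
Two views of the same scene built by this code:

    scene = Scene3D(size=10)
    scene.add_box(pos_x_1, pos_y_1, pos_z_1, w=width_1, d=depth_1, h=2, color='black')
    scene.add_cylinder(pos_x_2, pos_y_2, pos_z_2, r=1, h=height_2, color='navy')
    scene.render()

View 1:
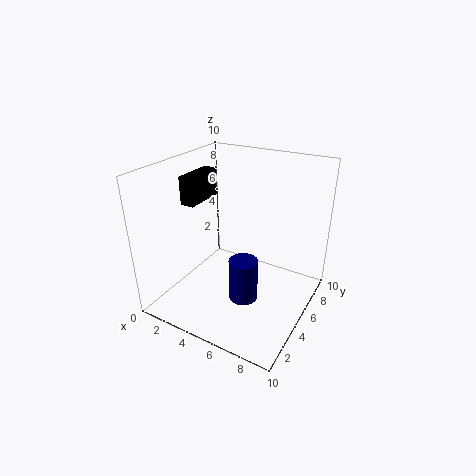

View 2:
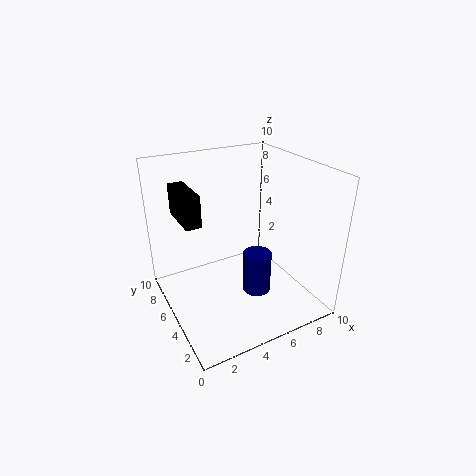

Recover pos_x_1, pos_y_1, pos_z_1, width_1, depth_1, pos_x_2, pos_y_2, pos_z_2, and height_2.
pos_x_1 = 1
pos_y_1 = 4
pos_z_1 = 7
width_1 = 1
depth_1 = 3
pos_x_2 = 6
pos_y_2 = 4
pos_z_2 = 1
height_2 = 3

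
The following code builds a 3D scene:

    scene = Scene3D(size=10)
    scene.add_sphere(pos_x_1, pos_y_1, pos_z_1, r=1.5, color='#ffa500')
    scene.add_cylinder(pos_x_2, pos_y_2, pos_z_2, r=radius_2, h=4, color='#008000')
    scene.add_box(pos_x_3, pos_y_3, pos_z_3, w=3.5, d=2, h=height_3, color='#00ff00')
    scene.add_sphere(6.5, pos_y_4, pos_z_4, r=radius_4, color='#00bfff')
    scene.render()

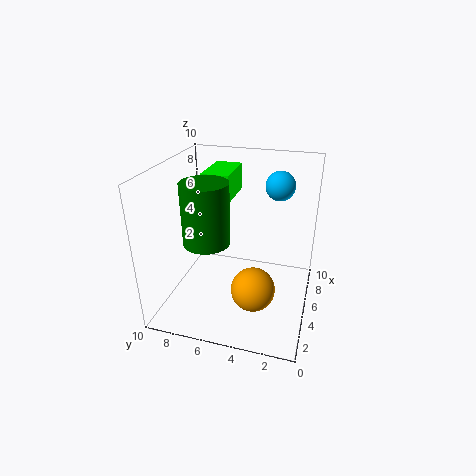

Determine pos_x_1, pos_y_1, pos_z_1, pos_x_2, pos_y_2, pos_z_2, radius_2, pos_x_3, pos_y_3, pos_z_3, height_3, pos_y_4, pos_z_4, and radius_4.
pos_x_1 = 3.5, pos_y_1 = 3.5, pos_z_1 = 2, pos_x_2 = 3, pos_y_2 = 6.5, pos_z_2 = 5.5, radius_2 = 1.5, pos_x_3 = 6, pos_y_3 = 6, pos_z_3 = 7, height_3 = 2, pos_y_4 = 2.5, pos_z_4 = 8.5, radius_4 = 1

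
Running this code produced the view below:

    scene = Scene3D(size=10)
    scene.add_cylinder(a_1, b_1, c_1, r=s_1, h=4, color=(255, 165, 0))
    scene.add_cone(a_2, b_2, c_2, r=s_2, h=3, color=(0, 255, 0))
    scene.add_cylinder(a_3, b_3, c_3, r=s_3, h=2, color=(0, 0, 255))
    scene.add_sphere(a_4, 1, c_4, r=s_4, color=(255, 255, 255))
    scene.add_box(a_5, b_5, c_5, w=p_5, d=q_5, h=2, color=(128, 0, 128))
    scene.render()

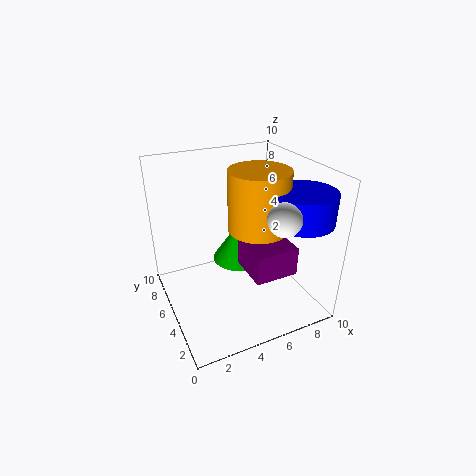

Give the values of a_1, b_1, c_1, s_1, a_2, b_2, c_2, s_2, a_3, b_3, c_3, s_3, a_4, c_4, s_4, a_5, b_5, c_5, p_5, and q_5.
a_1 = 6
b_1 = 4
c_1 = 6
s_1 = 2
a_2 = 6
b_2 = 7
c_2 = 2
s_2 = 2
a_3 = 8
b_3 = 2
c_3 = 7
s_3 = 2
a_4 = 6
c_4 = 8
s_4 = 1
a_5 = 5
b_5 = 2
c_5 = 3
p_5 = 3
q_5 = 3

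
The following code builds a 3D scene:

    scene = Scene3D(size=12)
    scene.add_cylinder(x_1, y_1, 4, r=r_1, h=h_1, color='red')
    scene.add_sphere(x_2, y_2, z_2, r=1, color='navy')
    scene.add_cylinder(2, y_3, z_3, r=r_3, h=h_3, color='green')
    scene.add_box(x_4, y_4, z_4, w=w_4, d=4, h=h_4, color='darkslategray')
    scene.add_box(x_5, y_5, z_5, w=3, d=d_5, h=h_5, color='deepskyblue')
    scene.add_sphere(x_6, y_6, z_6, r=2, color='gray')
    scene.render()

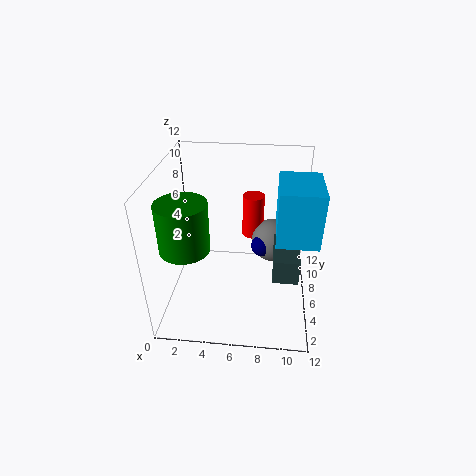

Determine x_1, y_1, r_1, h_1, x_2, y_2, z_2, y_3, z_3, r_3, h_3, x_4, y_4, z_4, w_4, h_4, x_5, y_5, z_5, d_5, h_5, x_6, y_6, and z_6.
x_1 = 7
y_1 = 10
r_1 = 1
h_1 = 4
x_2 = 8
y_2 = 8
z_2 = 4
y_3 = 4
z_3 = 6
r_3 = 2
h_3 = 4
x_4 = 9
y_4 = 3
z_4 = 4
w_4 = 2
h_4 = 2
x_5 = 9
y_5 = 2
z_5 = 8
d_5 = 4
h_5 = 4
x_6 = 9
y_6 = 9
z_6 = 4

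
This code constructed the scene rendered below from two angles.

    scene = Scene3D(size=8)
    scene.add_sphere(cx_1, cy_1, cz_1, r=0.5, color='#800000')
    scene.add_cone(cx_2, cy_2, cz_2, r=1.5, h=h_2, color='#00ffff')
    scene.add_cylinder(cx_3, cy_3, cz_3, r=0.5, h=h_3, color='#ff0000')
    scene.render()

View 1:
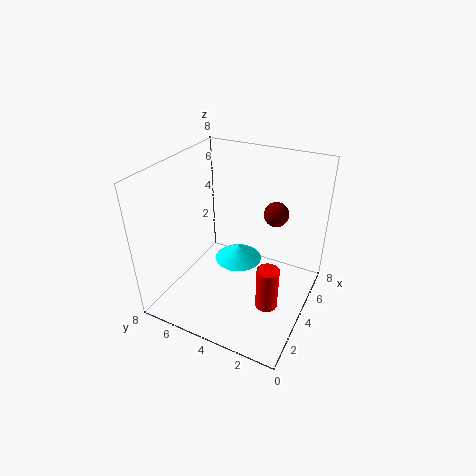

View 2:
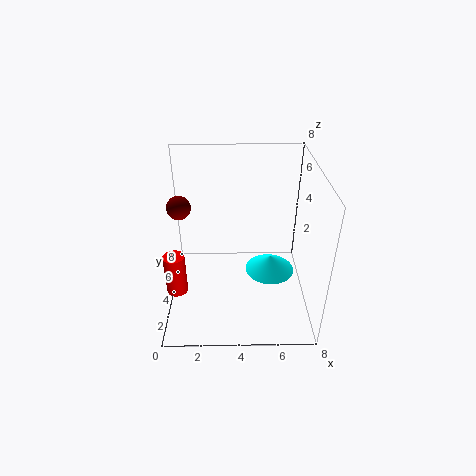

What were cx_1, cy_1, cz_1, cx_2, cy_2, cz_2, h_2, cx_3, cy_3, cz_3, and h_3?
cx_1 = 1.5; cy_1 = 1; cz_1 = 7.5; cx_2 = 6; cy_2 = 5; cz_2 = 1; h_2 = 1; cx_3 = 1; cy_3 = 1; cz_3 = 3; h_3 = 2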